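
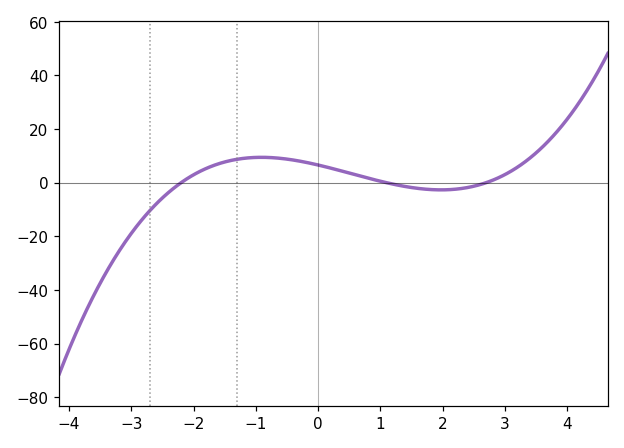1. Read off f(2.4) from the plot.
-2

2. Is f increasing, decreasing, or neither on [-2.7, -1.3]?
increasing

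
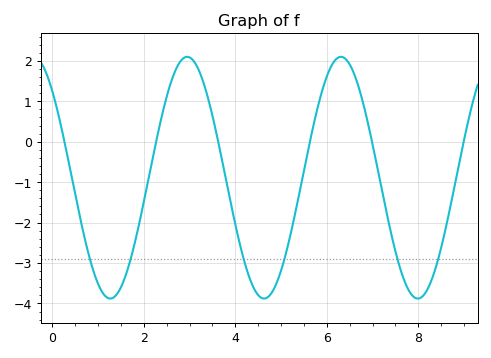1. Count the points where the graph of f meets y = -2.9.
6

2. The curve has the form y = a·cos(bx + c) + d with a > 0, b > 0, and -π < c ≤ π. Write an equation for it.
y = 2.99cos(1.9x + 0.77) - 0.89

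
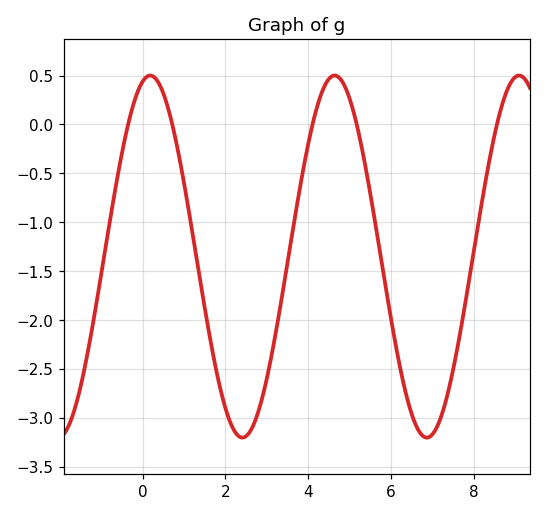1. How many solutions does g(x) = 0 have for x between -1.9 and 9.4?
5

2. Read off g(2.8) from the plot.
-2.93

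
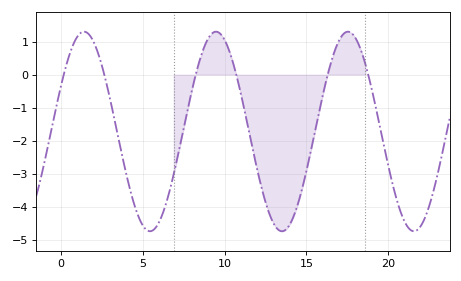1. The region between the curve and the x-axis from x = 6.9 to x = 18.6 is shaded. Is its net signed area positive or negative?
negative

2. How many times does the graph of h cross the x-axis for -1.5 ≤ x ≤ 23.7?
6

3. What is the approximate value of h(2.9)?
-0.492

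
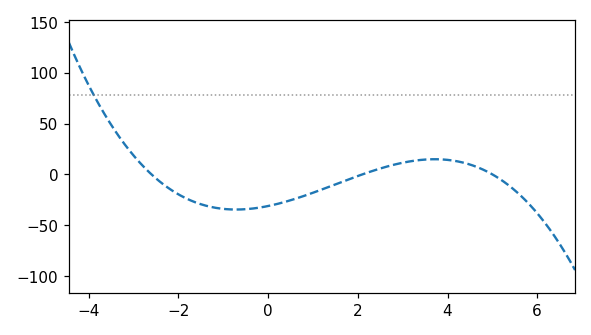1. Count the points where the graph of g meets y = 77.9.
1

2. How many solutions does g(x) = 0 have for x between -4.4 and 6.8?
3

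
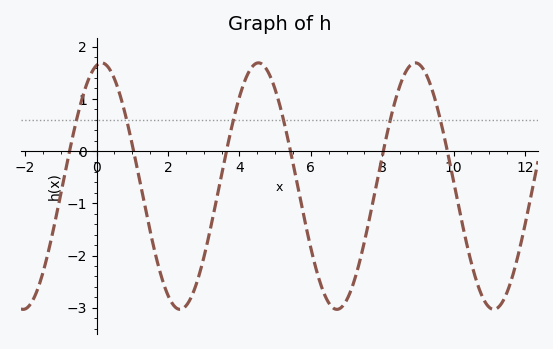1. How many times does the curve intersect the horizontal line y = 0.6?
6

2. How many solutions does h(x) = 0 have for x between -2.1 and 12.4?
6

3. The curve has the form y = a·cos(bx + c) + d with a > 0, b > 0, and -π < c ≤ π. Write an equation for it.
y = 2.36cos(1.43x - 0.2) - 0.67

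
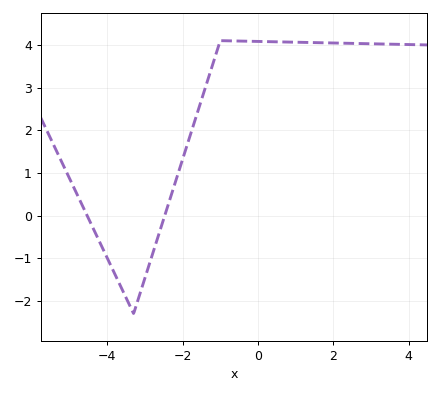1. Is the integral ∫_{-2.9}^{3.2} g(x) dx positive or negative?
positive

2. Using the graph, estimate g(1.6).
4.1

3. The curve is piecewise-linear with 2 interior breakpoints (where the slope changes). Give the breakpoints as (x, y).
(-3.3, -2.3); (-1, 4.1)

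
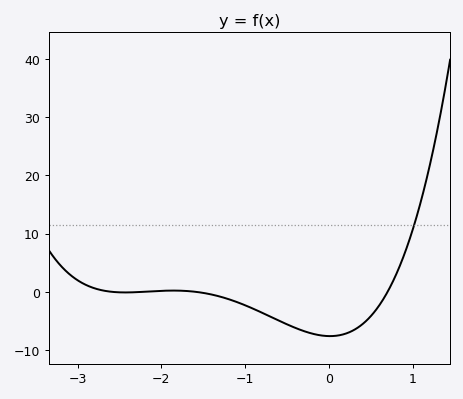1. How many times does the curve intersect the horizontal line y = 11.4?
1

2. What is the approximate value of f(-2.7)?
0.223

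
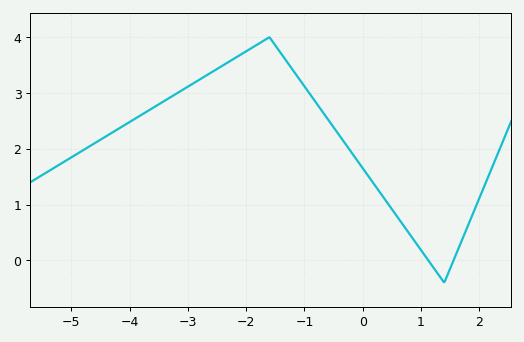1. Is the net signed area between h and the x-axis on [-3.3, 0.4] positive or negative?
positive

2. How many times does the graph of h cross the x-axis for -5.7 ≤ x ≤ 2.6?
2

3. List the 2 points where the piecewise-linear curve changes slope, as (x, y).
(-1.6, 4); (1.4, -0.4)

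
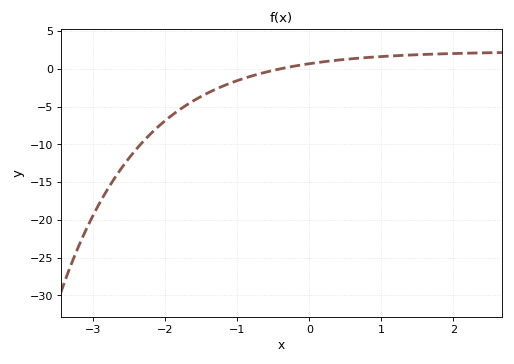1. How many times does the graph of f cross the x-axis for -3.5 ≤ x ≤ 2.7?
1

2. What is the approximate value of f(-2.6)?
-13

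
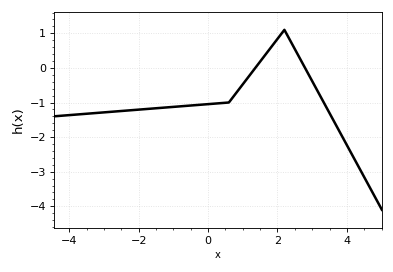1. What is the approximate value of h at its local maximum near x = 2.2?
1.1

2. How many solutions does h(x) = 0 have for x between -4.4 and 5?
2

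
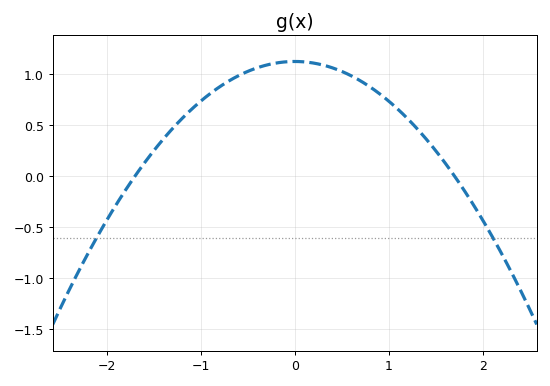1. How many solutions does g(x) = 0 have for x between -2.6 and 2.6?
2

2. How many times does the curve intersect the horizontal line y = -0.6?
2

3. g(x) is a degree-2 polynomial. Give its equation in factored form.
y = -0.39(x + 1.7)(x - 1.7)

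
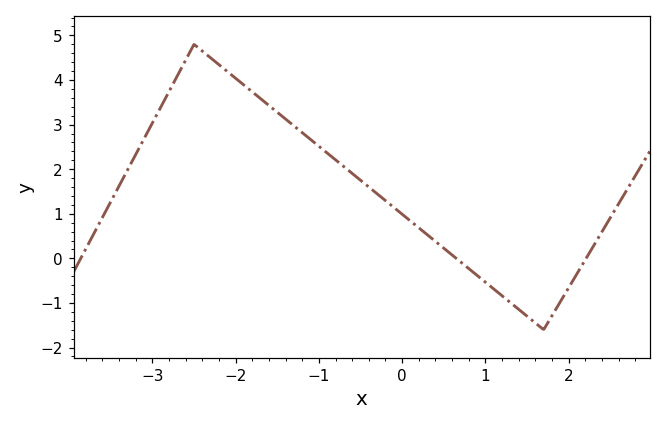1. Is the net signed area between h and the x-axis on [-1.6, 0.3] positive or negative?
positive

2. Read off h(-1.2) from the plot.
2.8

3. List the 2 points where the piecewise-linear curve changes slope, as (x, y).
(-2.5, 4.8); (1.7, -1.6)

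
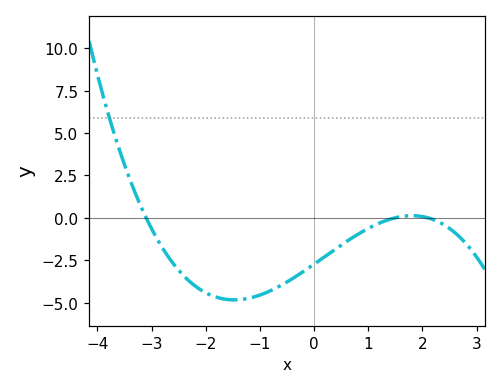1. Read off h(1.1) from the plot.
-0.4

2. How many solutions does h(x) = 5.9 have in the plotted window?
1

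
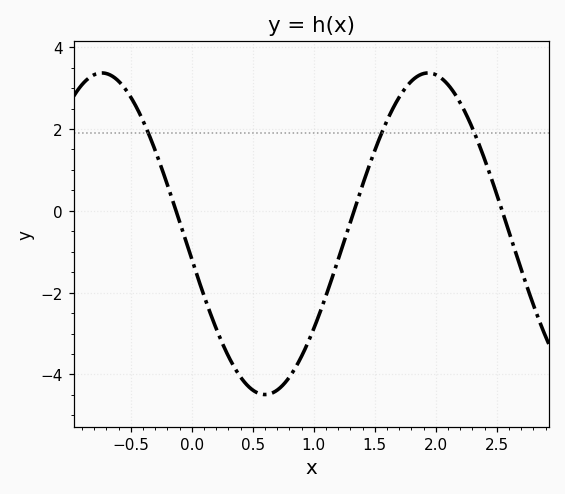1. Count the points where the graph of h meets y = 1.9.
3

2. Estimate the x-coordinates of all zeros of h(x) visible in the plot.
-0.129, 1.33, 2.54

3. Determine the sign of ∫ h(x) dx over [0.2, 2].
negative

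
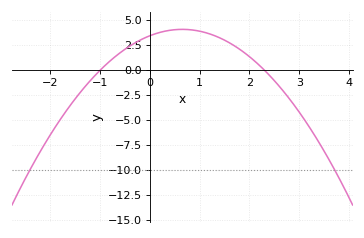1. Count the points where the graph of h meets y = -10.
2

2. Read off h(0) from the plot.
3.5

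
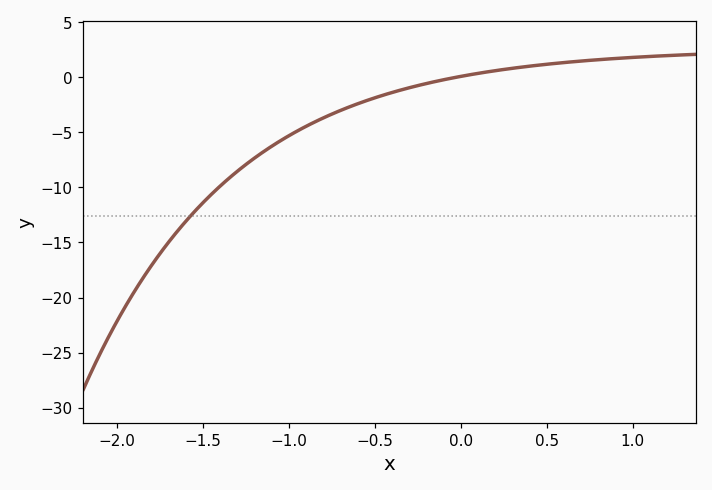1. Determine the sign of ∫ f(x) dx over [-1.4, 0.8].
negative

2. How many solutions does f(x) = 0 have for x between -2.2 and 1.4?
1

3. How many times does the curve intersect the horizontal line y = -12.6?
1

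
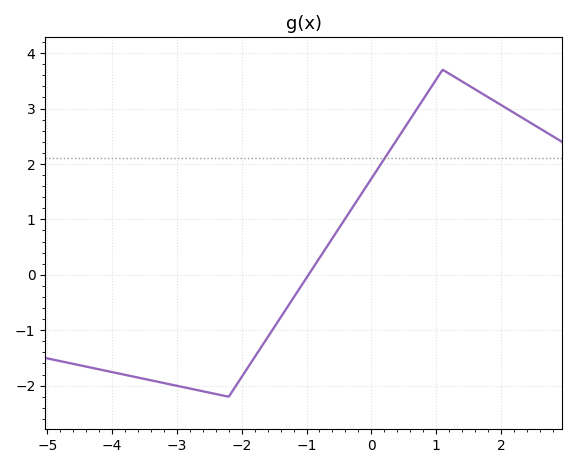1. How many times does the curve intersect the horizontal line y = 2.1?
1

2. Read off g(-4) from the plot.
-1.8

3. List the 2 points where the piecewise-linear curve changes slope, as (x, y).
(-2.2, -2.2); (1.1, 3.7)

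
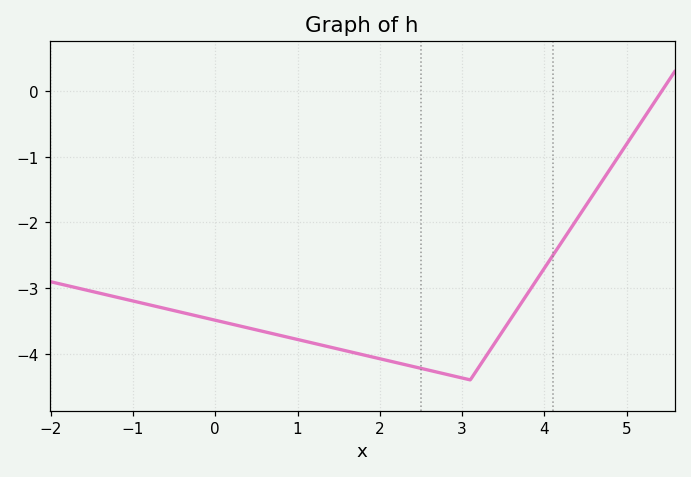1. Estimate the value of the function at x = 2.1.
-4.11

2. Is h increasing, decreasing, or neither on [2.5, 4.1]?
neither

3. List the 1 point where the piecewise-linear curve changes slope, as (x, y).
(3.1, -4.4)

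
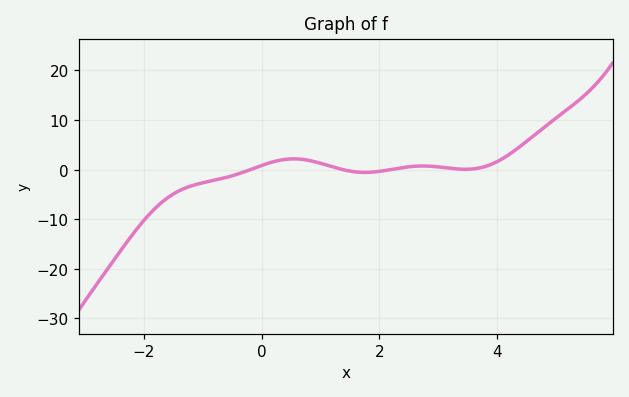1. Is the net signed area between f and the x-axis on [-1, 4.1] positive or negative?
positive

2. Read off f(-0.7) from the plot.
-1.88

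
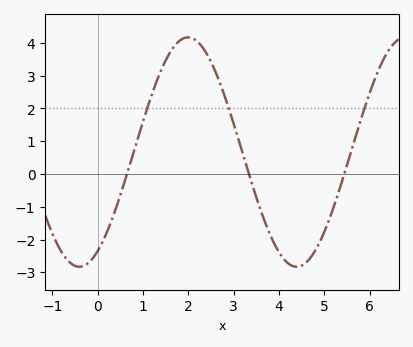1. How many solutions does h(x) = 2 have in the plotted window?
3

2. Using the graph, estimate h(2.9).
1.98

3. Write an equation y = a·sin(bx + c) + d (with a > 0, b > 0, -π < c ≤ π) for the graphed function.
y = 3.5sin(1.31x - 1.04) + 0.67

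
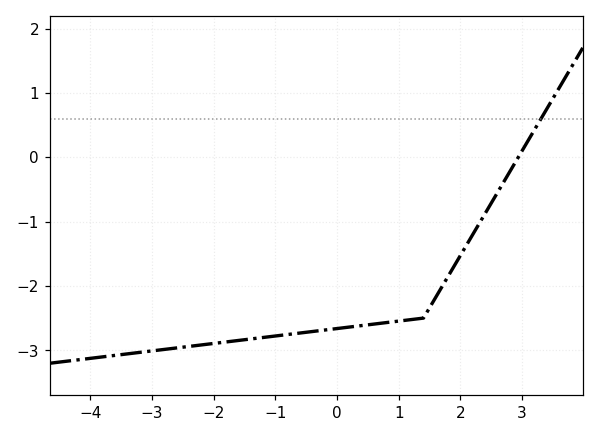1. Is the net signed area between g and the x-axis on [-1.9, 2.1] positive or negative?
negative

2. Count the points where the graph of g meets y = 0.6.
1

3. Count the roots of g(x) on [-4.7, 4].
1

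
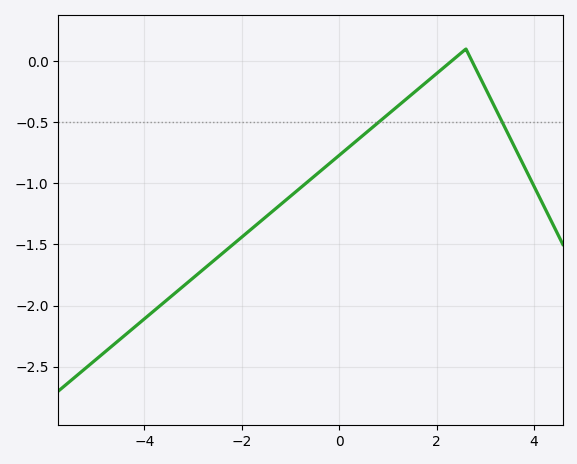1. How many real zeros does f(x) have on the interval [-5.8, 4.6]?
2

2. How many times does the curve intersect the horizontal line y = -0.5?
2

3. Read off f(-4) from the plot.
-2.11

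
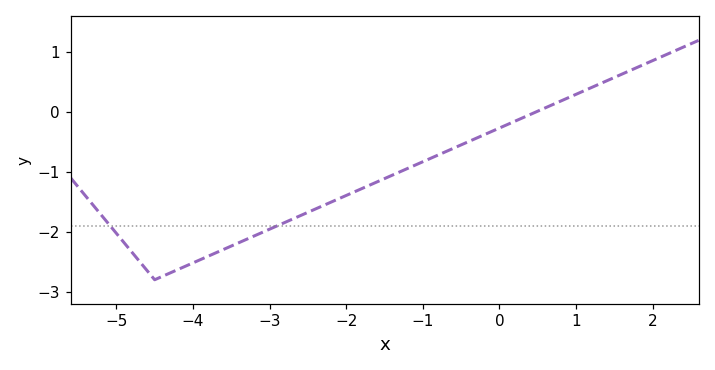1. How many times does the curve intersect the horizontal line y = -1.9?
2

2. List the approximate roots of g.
0.471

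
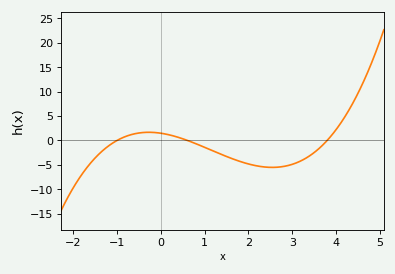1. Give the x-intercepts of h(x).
-1, 0.6, 3.8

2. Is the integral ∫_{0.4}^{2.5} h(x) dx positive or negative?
negative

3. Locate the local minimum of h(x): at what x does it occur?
2.55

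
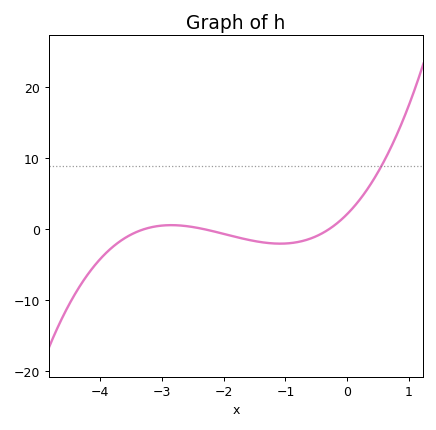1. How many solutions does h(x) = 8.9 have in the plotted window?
1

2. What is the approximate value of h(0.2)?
4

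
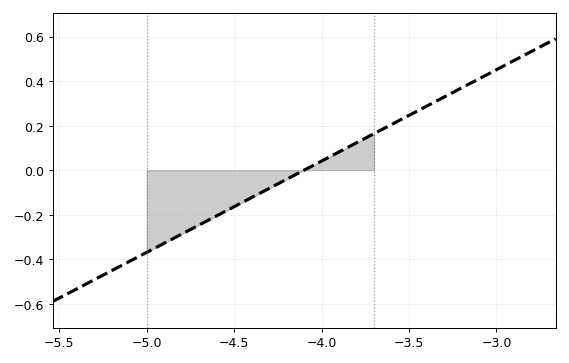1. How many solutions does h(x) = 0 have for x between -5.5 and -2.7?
1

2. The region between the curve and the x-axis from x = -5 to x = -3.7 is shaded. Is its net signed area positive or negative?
negative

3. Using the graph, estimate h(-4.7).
-0.246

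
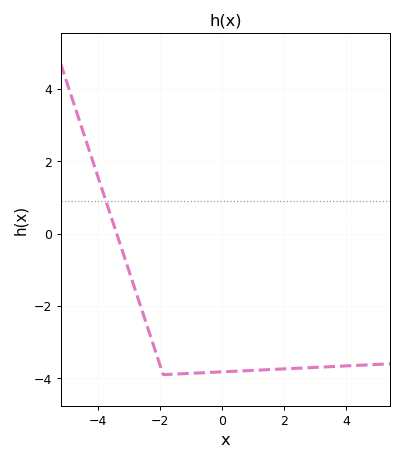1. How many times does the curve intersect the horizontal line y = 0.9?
1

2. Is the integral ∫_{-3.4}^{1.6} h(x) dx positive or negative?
negative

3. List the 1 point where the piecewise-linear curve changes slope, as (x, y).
(-1.9, -3.9)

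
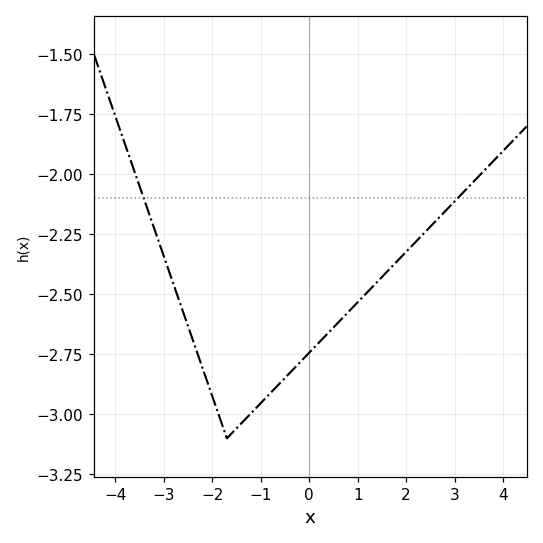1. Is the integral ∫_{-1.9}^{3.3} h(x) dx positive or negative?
negative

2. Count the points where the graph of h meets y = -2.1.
2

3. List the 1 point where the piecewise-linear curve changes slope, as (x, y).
(-1.7, -3.1)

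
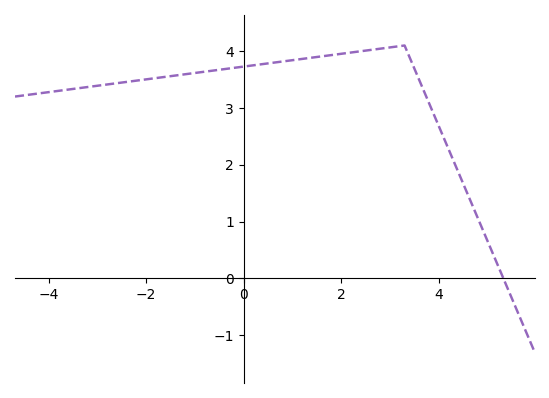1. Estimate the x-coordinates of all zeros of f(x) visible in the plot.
5.4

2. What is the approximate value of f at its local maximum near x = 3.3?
4.1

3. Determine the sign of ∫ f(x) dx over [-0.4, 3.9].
positive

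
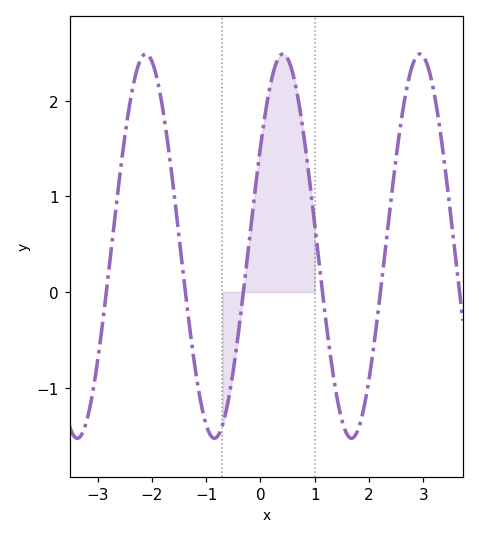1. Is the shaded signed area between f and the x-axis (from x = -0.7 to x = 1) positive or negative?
positive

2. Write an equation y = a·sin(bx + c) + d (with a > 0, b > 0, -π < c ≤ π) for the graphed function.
y = 2.01sin(2.5x + 0.54) + 0.48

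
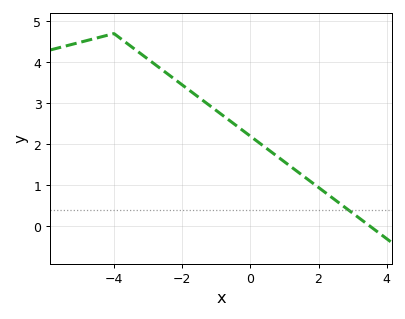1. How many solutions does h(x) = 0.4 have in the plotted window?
1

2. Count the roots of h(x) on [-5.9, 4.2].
1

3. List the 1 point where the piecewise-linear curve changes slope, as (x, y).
(-4, 4.7)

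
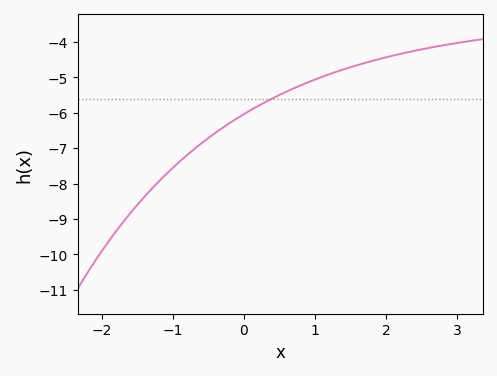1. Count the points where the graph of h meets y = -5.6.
1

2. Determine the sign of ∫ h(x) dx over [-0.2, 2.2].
negative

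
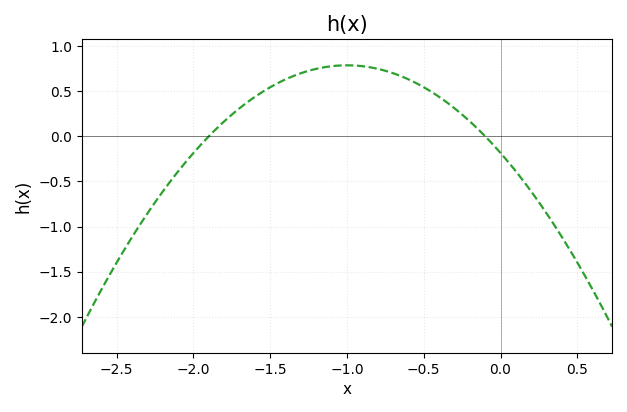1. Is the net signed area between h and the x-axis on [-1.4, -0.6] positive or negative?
positive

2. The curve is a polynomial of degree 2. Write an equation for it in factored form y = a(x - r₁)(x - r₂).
y = -0.97(x + 1.9)(x + 0.1)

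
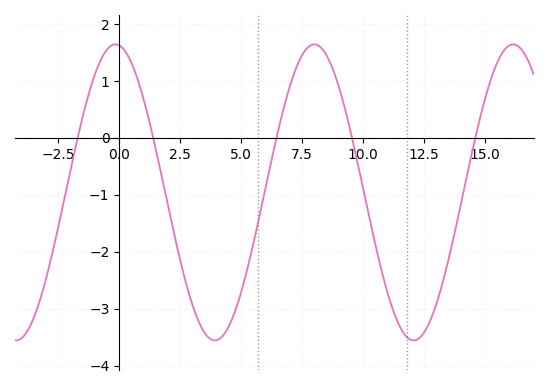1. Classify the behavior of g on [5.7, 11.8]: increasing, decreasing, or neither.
neither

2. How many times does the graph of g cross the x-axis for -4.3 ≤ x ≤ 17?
5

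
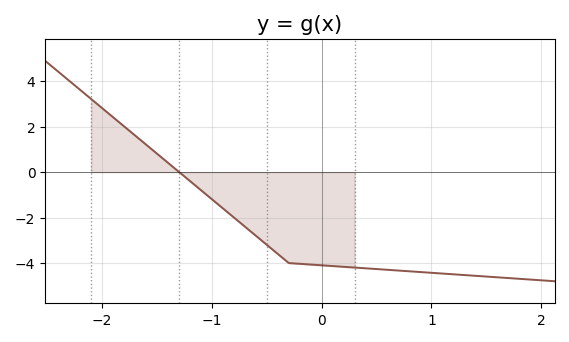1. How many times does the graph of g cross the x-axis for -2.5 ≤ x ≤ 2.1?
1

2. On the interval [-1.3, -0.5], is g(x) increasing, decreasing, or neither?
decreasing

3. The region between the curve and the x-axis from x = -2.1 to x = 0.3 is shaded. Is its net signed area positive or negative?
negative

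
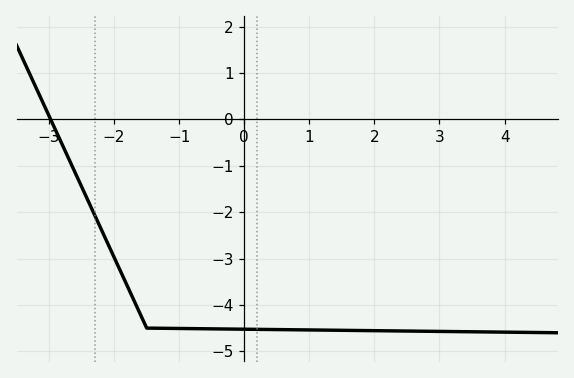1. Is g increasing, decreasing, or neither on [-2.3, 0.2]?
decreasing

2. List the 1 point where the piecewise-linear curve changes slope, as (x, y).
(-1.5, -4.5)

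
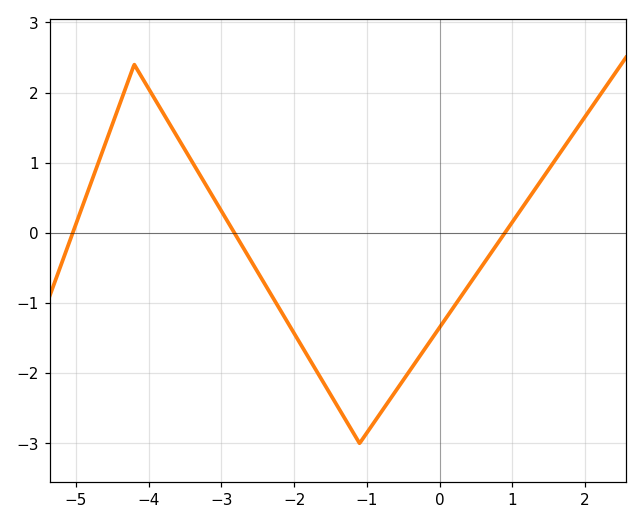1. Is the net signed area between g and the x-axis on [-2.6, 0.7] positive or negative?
negative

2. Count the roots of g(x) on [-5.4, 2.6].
3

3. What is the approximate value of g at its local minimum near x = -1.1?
-3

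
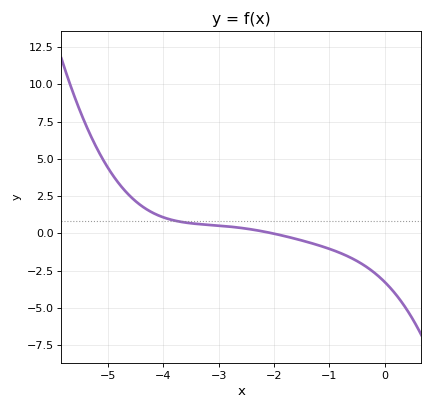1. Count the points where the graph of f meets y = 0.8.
1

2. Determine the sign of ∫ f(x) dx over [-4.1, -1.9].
positive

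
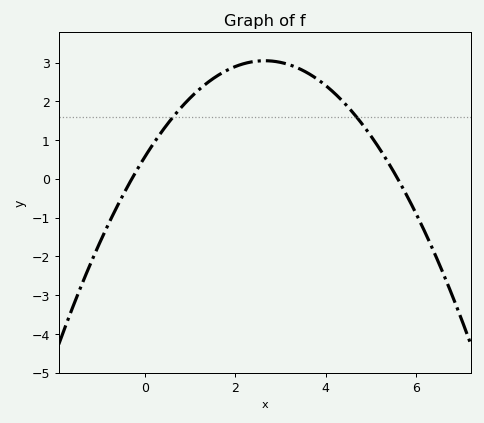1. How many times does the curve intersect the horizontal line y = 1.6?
2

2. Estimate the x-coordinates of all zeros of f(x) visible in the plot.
-0.4, 5.6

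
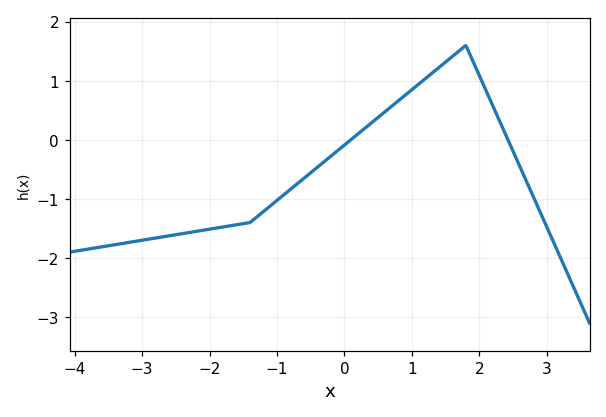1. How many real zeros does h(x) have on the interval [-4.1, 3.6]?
2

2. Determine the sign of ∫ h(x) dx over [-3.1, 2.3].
negative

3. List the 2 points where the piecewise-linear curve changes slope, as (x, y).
(-1.4, -1.4); (1.8, 1.6)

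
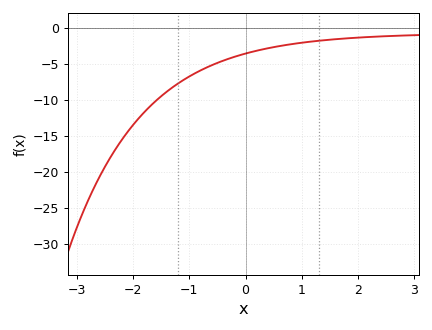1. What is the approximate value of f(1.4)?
-1.5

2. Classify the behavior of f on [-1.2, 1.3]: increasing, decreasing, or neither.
increasing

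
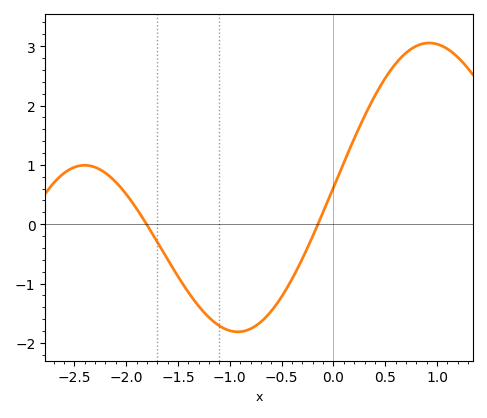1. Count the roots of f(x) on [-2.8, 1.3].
2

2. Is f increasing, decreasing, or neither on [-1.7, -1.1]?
decreasing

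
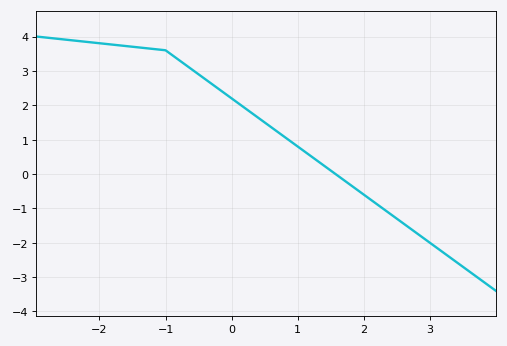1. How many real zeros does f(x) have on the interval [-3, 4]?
1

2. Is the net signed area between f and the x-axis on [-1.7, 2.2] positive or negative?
positive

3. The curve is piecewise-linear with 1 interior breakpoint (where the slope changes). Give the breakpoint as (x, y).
(-1, 3.6)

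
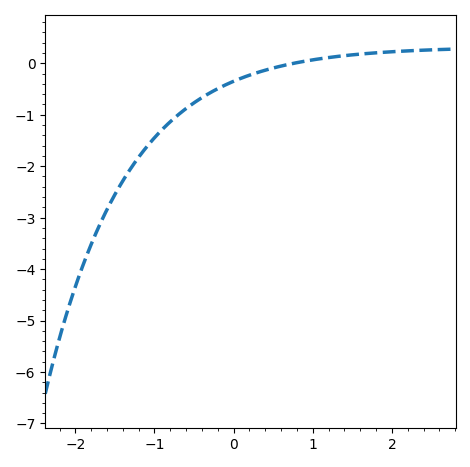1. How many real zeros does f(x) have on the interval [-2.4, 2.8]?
1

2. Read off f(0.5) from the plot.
-0.1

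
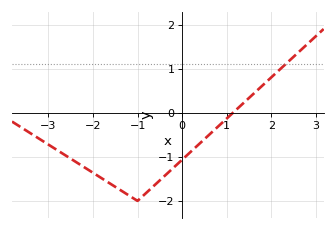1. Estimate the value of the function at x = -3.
-0.7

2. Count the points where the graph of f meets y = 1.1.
1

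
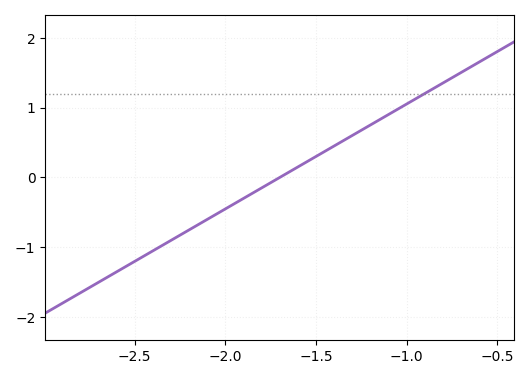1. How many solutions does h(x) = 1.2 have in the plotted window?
1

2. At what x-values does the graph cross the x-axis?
-1.7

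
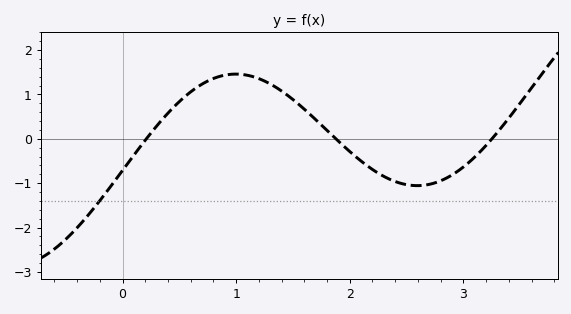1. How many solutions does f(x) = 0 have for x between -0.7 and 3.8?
3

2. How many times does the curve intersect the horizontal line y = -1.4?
1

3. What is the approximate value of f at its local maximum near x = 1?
1.46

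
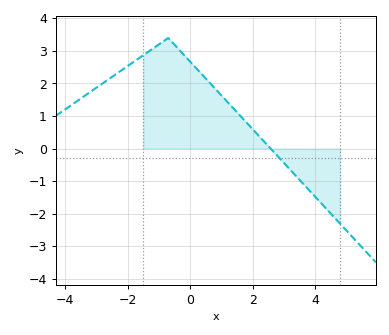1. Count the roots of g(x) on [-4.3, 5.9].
1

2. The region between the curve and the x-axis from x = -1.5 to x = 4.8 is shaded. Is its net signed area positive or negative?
positive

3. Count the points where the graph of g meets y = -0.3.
1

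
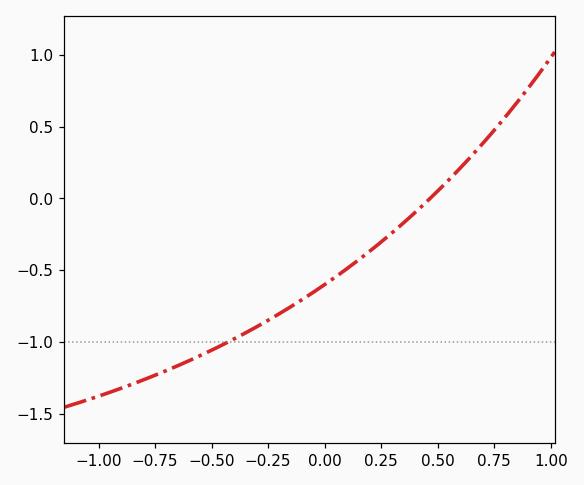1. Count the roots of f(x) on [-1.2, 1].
1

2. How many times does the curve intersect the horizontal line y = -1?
1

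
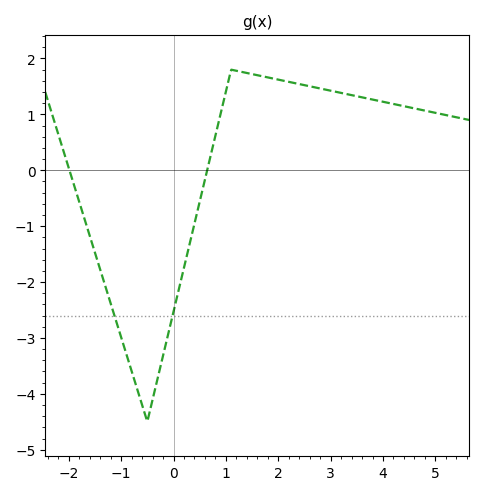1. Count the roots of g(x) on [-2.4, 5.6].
2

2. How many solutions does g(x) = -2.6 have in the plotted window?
2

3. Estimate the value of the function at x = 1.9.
1.64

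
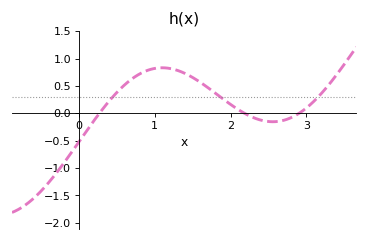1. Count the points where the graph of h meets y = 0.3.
3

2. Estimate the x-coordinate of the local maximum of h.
1.1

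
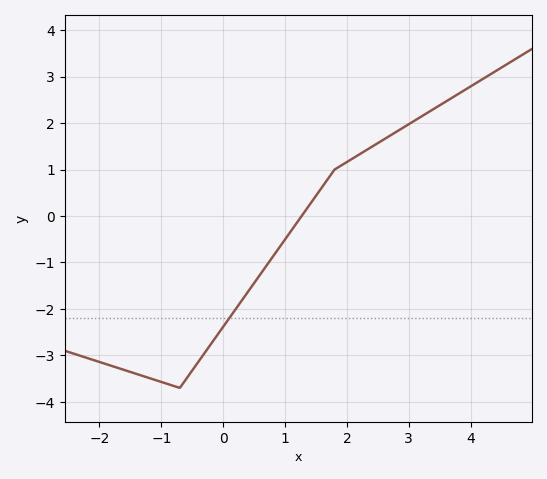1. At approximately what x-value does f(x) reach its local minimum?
-0.701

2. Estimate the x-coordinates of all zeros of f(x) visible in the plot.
1.27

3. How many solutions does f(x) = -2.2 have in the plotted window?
1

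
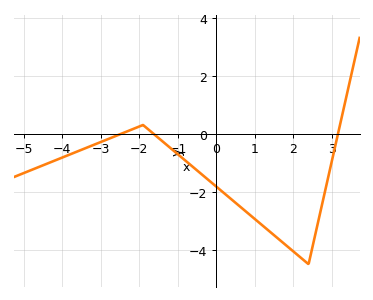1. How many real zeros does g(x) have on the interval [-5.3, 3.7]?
3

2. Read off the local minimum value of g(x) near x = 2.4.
-4.5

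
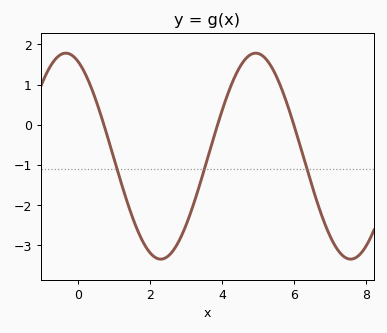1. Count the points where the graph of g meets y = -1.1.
3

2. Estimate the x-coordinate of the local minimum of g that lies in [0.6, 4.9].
2.3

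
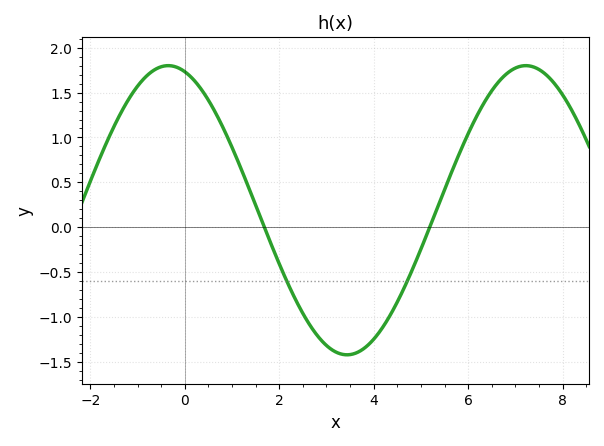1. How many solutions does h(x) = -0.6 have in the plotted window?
2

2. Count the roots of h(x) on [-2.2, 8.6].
2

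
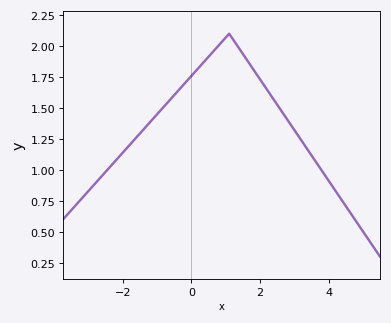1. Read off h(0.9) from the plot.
2.04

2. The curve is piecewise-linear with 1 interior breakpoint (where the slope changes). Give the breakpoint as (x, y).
(1.1, 2.1)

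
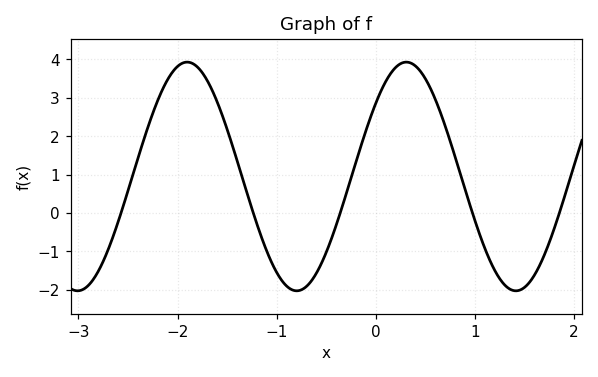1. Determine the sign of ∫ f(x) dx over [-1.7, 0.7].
positive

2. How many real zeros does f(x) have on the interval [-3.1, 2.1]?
5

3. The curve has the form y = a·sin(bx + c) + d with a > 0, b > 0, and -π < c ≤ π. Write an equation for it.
y = 2.98sin(2.84x + 0.692) + 0.95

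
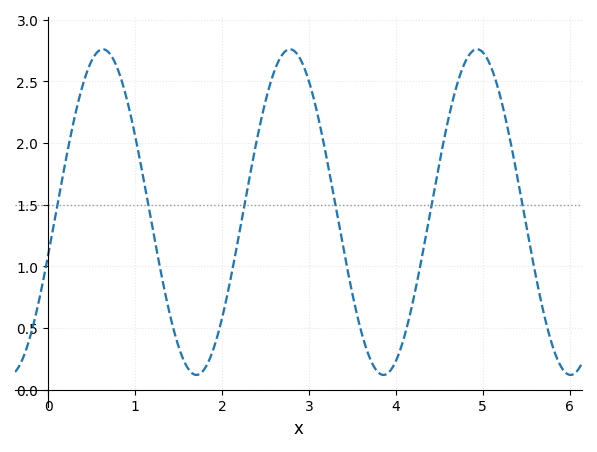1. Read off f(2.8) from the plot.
2.75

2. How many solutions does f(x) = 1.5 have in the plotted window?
6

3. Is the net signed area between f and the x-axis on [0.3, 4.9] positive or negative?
positive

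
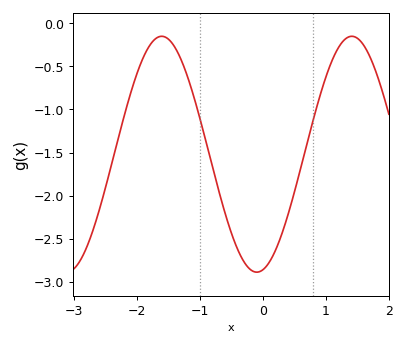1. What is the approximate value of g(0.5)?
-1.97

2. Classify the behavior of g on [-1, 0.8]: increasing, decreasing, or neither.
neither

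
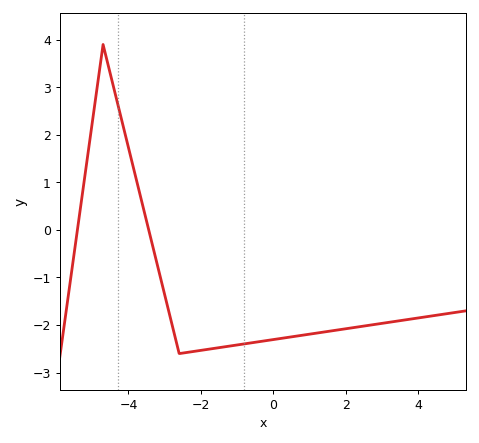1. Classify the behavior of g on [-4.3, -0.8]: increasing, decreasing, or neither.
neither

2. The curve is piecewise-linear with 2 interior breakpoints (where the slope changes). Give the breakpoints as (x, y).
(-4.7, 3.9); (-2.6, -2.6)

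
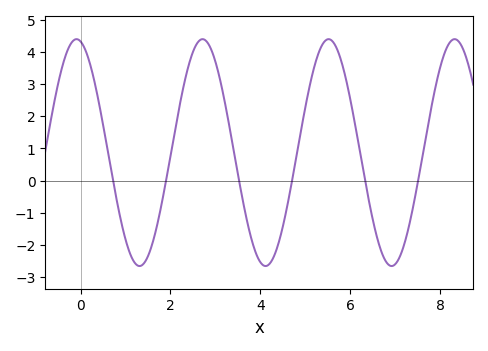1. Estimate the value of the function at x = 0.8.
-0.576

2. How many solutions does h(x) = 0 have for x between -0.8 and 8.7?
6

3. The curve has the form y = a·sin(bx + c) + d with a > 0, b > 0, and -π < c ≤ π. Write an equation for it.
y = 3.53sin(2.24x + 1.77) + 0.87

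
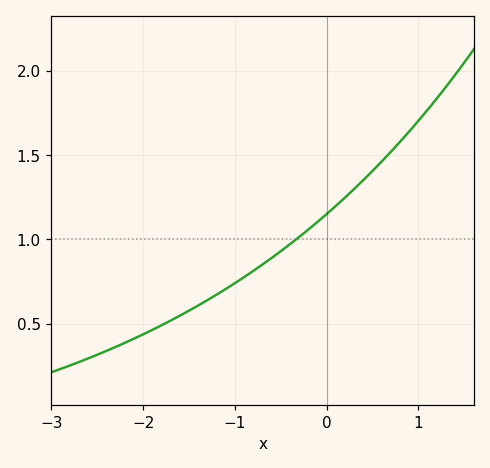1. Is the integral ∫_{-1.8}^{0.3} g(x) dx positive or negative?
positive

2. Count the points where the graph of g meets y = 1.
1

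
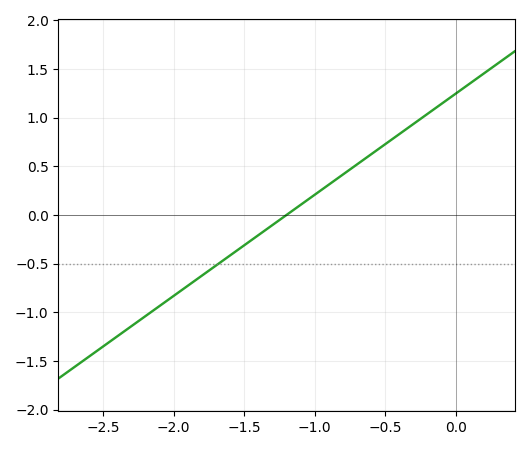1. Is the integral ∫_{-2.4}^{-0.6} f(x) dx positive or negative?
negative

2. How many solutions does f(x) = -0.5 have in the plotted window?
1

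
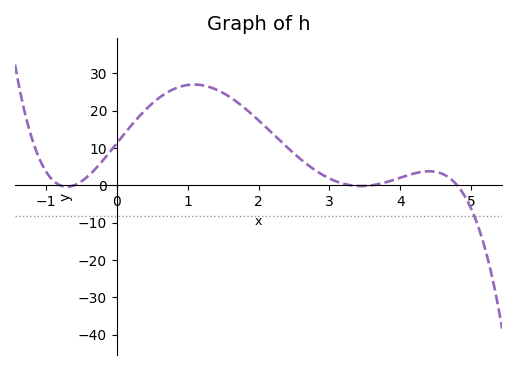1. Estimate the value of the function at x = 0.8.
26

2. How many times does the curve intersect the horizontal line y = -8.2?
1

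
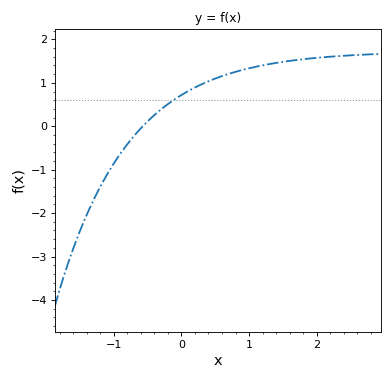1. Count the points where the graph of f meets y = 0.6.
1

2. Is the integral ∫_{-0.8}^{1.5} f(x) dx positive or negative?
positive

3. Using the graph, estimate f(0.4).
1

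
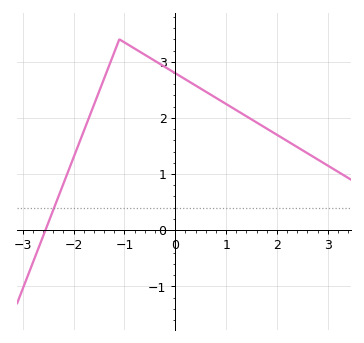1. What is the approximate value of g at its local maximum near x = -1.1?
3.4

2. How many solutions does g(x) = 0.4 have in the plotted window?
1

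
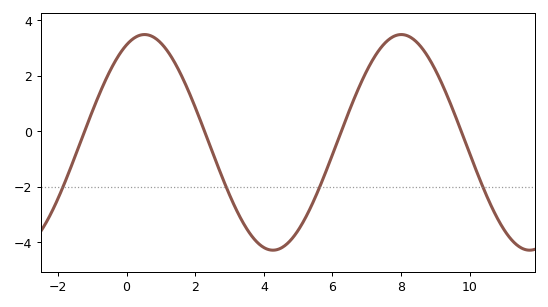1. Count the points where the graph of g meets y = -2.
4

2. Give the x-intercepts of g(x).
-1.22, 2.27, 6.26, 9.75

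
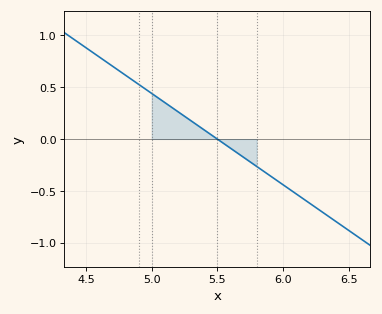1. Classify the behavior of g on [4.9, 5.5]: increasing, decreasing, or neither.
decreasing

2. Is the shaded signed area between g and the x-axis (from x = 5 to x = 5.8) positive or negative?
positive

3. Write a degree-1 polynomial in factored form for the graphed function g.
y = -0.88(x - 5.5)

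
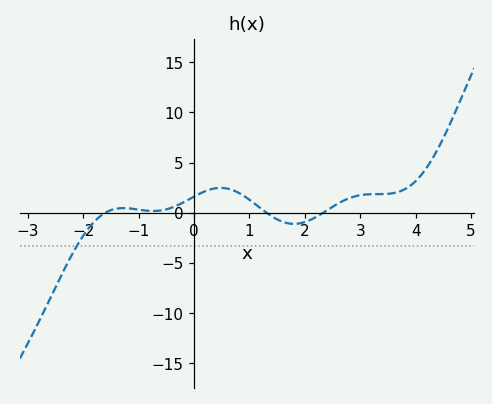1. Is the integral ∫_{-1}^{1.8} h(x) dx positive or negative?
positive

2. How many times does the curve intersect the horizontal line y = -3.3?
1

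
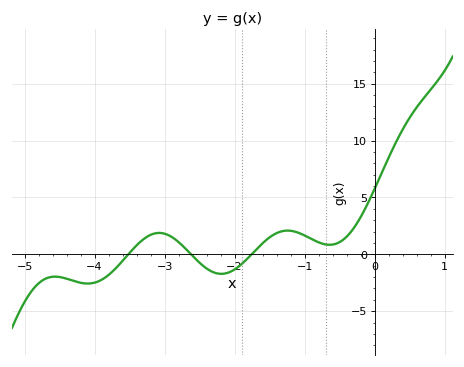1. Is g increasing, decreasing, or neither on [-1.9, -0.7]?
neither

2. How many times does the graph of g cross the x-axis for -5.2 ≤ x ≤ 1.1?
3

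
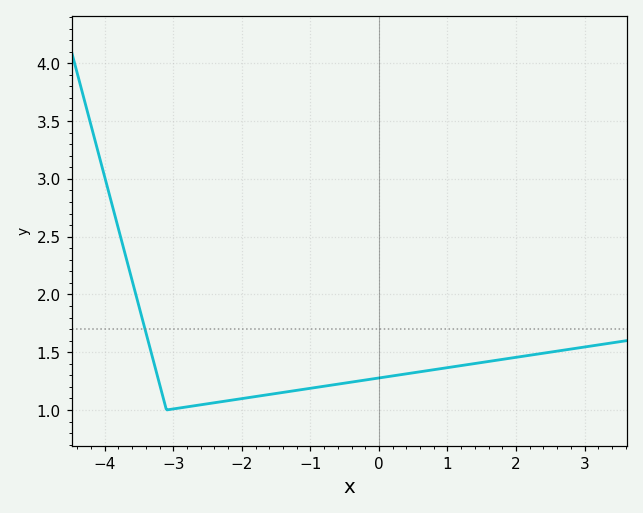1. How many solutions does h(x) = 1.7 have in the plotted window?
1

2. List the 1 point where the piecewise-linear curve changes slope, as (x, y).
(-3.1, 1)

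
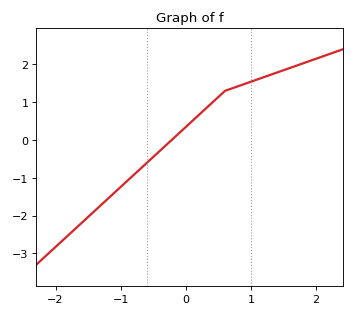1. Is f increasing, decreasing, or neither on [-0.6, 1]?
increasing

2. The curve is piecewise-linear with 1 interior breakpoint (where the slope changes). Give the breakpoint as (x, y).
(0.6, 1.3)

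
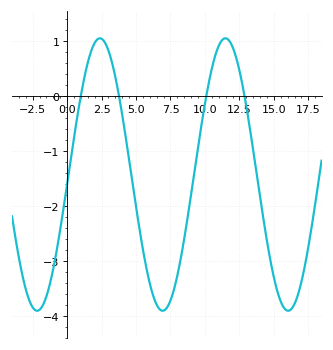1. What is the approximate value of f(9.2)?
-1.44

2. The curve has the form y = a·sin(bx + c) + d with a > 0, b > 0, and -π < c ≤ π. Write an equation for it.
y = 2.48sin(0.69x - 0.07) - 1.43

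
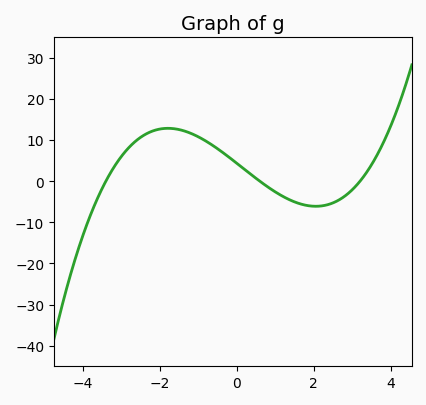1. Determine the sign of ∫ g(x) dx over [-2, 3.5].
positive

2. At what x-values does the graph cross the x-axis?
-3.4, 0.6, 3.2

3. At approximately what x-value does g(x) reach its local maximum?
-1.8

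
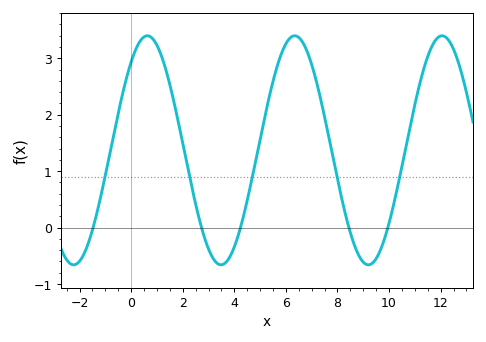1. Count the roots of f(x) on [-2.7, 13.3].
5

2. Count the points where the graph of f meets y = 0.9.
5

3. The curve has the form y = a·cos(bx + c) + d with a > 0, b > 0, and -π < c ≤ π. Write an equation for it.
y = 2.03cos(1.1x - 0.69) + 1.37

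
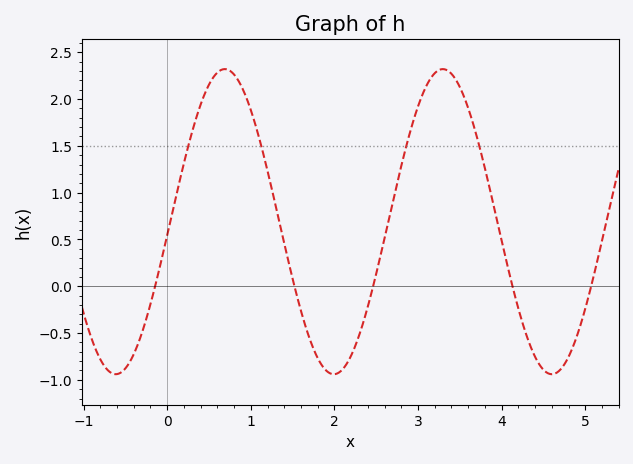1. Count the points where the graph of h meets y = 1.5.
4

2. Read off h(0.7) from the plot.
2.3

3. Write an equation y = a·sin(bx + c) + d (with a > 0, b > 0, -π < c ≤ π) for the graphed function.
y = 1.63sin(2.4x - 0.09) + 0.69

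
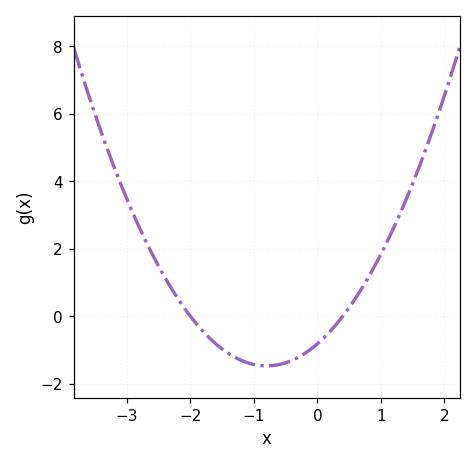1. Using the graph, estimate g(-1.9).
-0.2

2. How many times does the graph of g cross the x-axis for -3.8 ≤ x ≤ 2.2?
2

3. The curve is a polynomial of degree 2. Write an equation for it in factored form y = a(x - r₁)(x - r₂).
y = 1.02(x + 2)(x - 0.4)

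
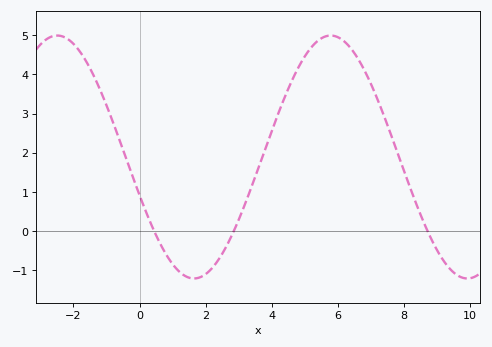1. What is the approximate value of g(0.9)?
-0.727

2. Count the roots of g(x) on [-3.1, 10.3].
3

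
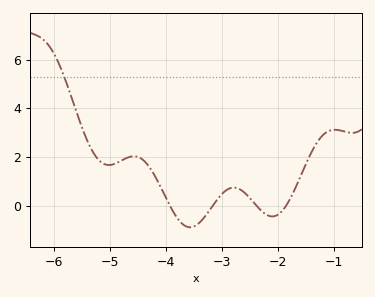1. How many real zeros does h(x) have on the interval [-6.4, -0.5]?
4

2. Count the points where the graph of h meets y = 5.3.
1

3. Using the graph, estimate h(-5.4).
2.66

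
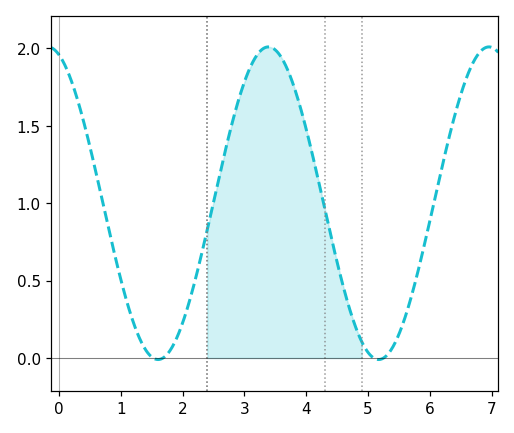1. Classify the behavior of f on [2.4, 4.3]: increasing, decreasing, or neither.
neither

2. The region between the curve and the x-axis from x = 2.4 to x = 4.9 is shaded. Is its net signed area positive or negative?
positive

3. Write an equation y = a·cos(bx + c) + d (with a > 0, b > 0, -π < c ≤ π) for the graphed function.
y = 1.01cos(1.8x + 0.32) + 1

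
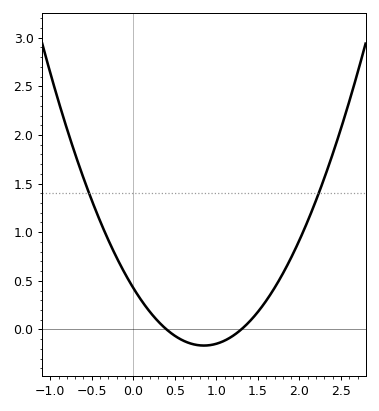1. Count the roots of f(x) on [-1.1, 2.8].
2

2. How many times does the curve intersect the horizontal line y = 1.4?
2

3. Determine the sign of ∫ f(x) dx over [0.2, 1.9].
positive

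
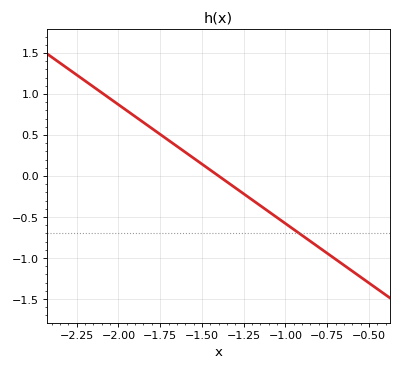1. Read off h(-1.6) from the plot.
0.29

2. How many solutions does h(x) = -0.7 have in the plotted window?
1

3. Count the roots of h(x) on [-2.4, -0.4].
1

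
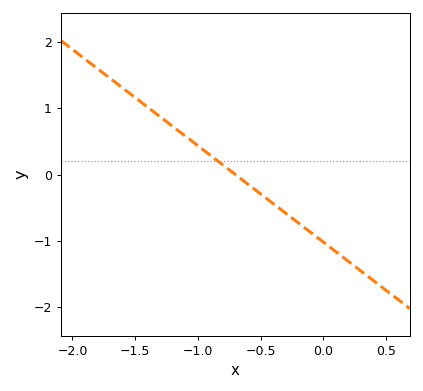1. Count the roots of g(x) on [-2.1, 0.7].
1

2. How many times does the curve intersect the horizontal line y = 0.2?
1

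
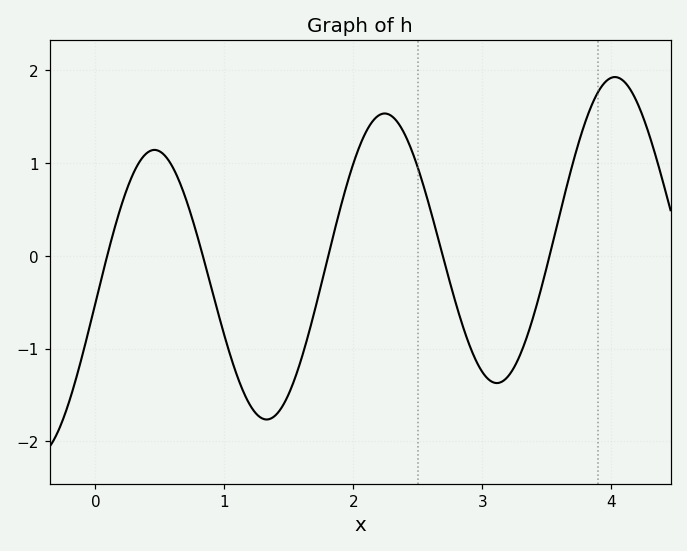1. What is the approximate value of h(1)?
-0.859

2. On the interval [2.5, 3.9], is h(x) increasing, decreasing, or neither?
neither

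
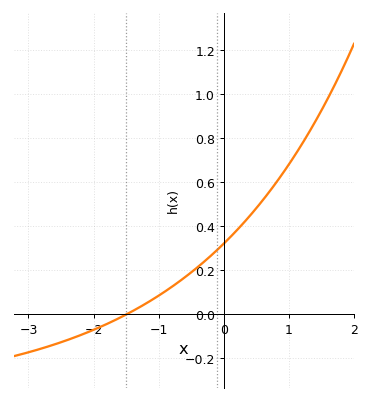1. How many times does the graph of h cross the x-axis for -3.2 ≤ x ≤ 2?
1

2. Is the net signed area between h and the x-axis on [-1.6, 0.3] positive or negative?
positive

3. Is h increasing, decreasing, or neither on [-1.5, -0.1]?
increasing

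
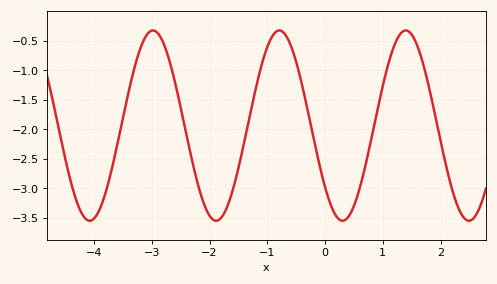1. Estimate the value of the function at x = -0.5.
-0.861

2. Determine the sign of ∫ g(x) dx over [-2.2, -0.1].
negative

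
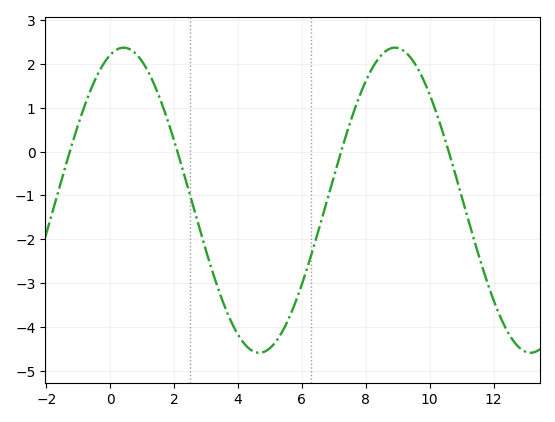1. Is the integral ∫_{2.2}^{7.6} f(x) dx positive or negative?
negative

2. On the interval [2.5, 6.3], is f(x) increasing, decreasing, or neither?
neither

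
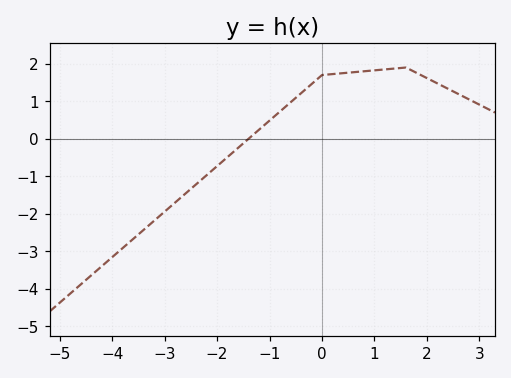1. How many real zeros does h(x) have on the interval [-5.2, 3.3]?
1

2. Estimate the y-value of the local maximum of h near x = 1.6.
1.9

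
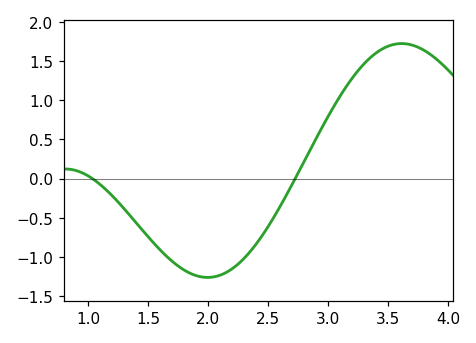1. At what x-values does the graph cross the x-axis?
1.03, 2.73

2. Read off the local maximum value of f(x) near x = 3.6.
1.72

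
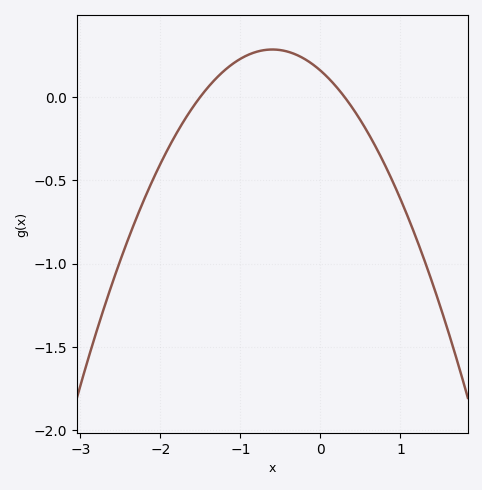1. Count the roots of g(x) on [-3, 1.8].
2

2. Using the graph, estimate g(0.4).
-0.05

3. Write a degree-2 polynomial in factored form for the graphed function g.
y = -0.35(x + 1.5)(x - 0.3)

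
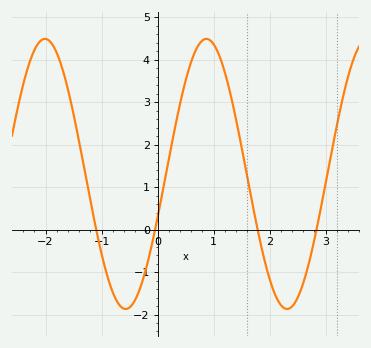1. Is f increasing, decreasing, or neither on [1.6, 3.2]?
neither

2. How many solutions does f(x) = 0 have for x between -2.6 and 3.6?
4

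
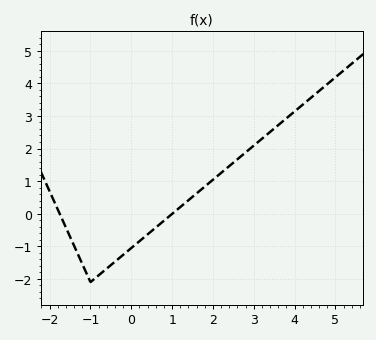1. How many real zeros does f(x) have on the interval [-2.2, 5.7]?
2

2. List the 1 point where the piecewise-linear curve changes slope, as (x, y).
(-1, -2.1)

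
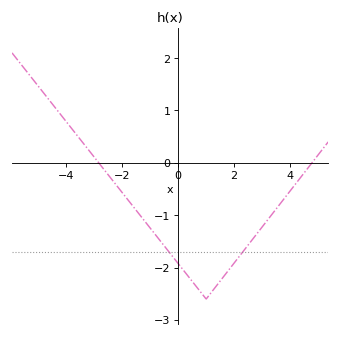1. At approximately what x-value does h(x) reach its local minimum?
1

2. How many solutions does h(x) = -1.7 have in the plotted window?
2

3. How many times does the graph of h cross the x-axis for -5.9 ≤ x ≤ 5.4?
2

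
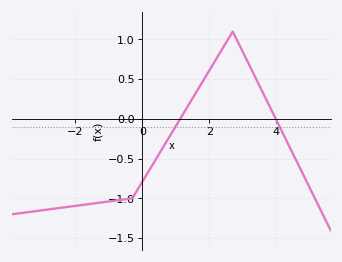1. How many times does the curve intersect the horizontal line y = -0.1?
2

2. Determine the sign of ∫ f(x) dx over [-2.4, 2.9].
negative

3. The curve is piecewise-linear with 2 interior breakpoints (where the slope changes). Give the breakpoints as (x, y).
(-0.3, -1); (2.7, 1.1)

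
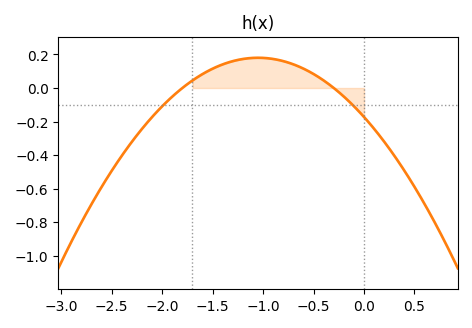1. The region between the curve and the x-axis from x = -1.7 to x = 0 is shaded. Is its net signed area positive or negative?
positive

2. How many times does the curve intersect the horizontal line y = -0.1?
2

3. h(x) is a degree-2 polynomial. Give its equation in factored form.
y = -0.32(x + 1.8)(x + 0.3)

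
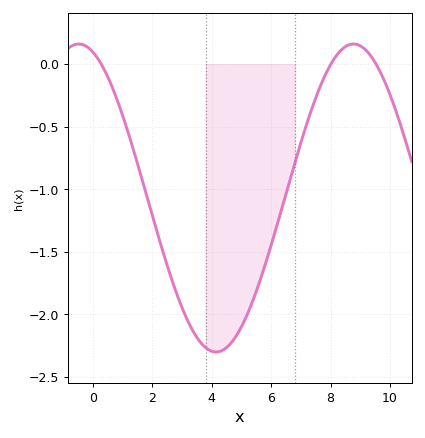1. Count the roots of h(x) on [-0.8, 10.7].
3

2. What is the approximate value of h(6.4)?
-1.1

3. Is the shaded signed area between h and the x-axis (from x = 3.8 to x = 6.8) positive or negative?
negative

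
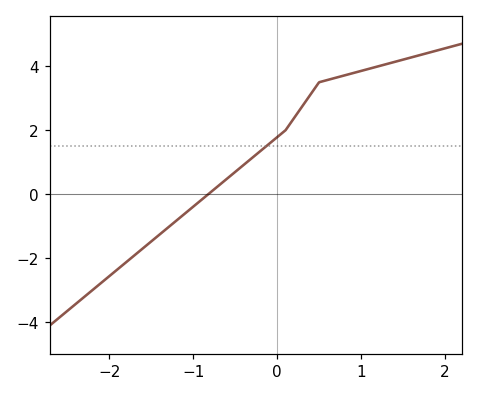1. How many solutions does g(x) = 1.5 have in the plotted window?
1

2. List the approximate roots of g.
-0.8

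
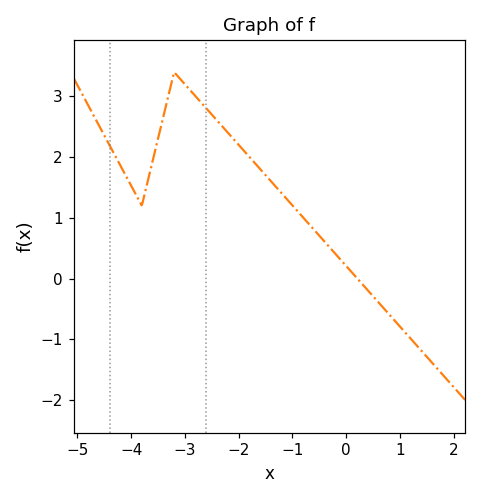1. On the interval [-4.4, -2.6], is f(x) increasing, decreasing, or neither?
neither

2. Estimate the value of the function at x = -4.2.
1.9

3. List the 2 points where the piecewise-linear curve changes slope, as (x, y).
(-3.8, 1.2); (-3.2, 3.4)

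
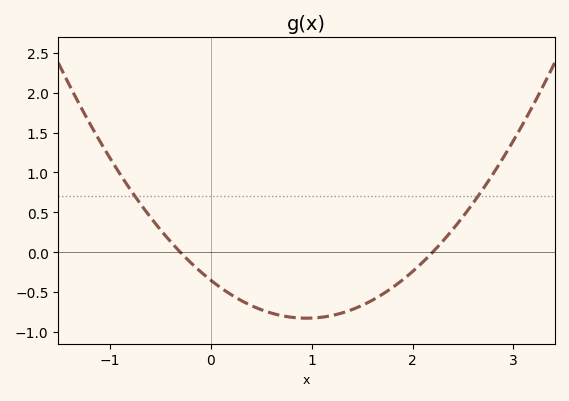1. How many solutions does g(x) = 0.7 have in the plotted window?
2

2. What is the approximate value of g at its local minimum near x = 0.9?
-0.85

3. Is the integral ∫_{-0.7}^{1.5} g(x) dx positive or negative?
negative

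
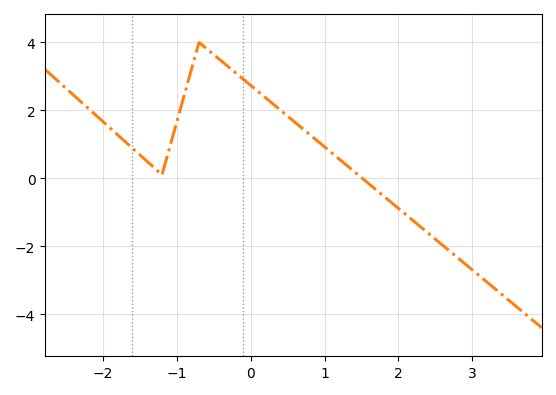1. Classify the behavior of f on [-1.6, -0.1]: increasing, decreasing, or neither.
neither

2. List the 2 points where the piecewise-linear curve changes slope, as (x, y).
(-1.2, 0.1); (-0.7, 4)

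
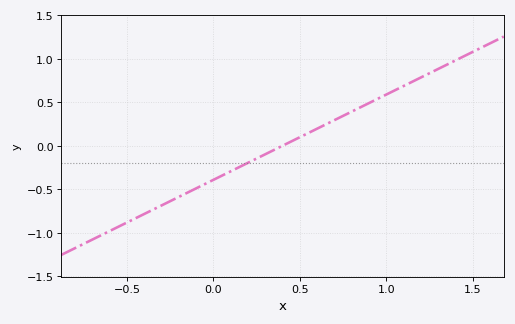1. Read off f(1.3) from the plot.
0.9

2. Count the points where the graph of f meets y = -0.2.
1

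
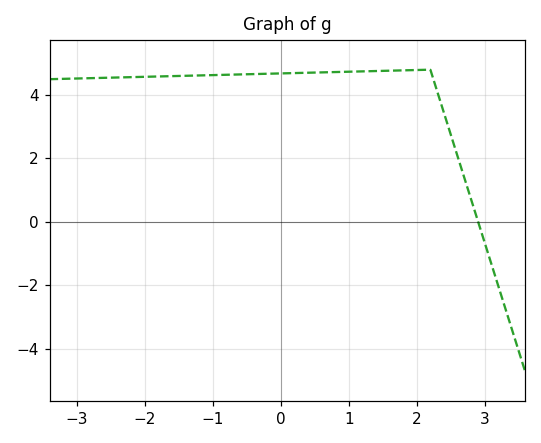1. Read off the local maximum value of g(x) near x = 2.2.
4.8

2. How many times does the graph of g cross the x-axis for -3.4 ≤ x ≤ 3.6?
1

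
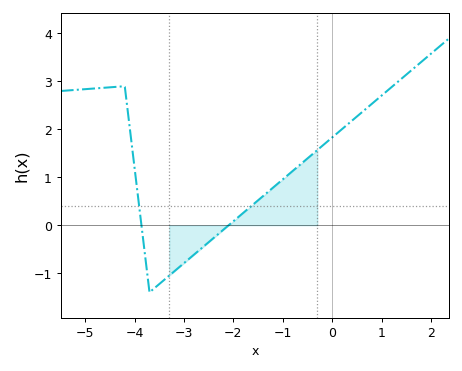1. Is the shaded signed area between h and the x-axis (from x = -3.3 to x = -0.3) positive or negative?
positive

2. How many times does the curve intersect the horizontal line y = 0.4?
2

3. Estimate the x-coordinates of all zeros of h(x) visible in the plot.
-3.8, -2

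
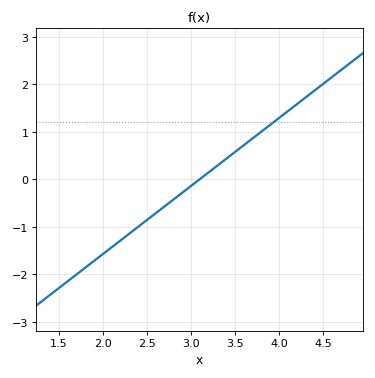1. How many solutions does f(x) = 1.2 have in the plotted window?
1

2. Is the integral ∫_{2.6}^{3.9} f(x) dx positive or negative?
positive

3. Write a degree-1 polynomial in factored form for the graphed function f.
y = 1.43(x - 3.1)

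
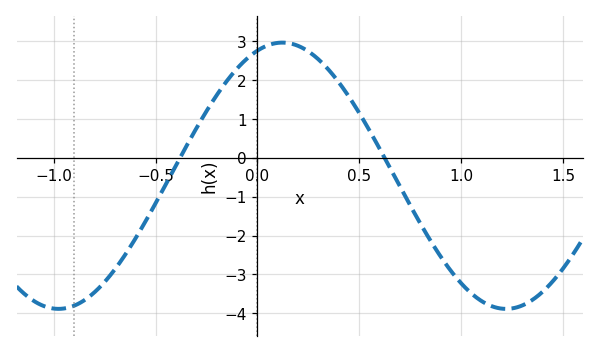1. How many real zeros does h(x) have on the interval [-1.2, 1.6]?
2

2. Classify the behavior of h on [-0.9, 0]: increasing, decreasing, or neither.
increasing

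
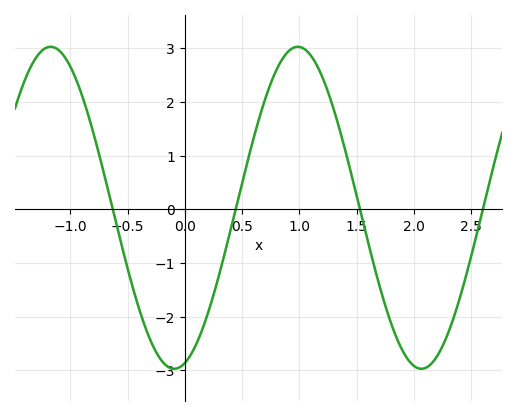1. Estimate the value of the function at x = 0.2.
-1.9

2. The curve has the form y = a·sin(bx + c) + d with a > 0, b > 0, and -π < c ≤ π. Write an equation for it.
y = 3sin(2.9x - 1.3) + 0.03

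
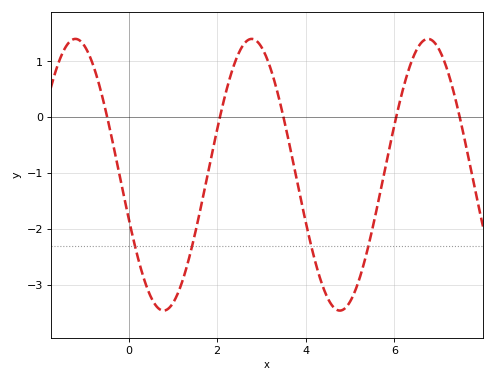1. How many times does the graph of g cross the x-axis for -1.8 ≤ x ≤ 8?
5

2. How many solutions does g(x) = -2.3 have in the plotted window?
4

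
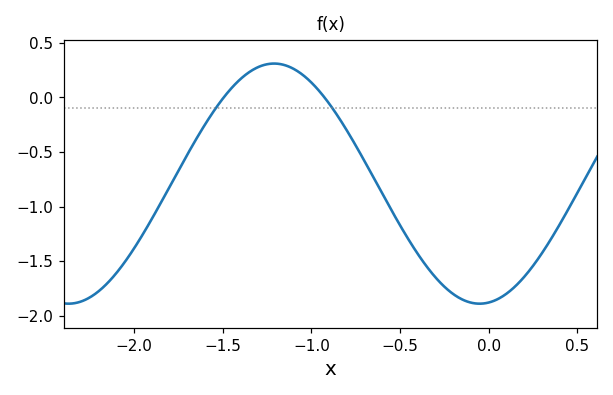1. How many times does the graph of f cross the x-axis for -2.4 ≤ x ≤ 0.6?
2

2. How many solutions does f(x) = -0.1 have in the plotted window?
2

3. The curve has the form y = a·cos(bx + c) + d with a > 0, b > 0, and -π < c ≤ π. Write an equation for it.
y = 1.1cos(2.7x - 3) - 0.79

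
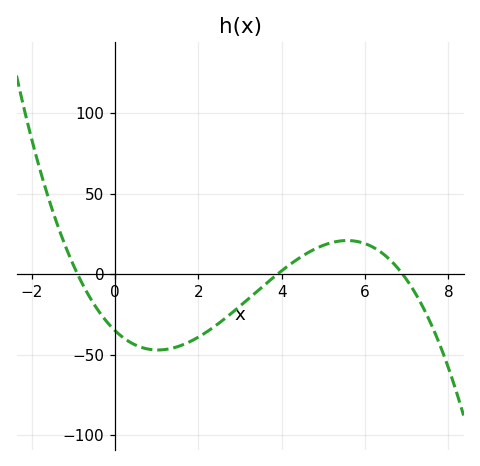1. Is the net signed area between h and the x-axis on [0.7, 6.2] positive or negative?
negative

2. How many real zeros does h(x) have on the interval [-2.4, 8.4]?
3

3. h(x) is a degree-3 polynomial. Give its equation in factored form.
y = -1.45(x + 0.9)(x - 3.9)(x - 6.9)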